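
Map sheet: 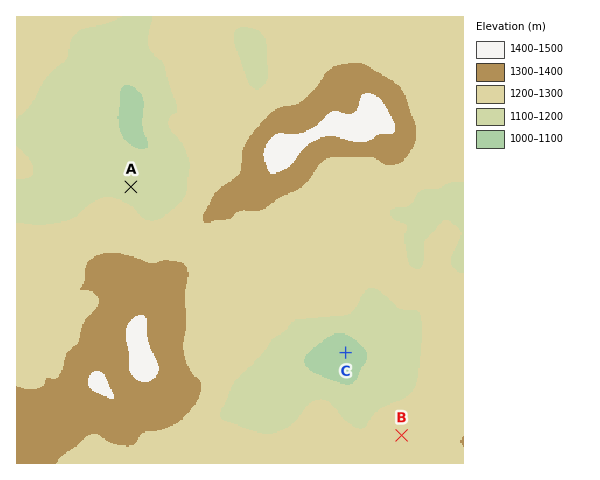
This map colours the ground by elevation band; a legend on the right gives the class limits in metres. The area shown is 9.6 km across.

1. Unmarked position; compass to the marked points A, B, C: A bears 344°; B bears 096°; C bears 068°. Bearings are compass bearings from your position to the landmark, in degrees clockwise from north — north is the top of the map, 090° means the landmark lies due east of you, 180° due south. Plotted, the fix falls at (196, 413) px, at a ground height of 1280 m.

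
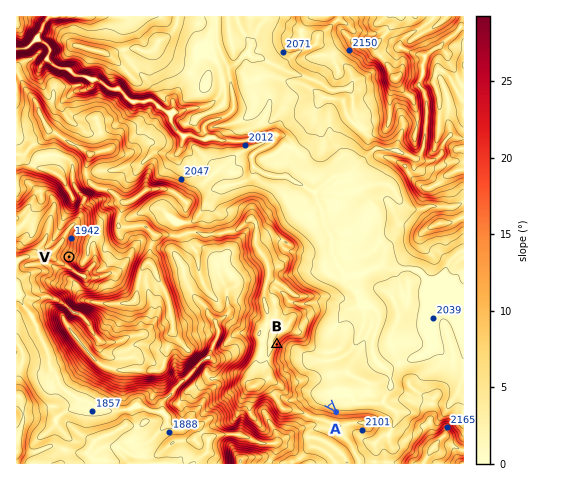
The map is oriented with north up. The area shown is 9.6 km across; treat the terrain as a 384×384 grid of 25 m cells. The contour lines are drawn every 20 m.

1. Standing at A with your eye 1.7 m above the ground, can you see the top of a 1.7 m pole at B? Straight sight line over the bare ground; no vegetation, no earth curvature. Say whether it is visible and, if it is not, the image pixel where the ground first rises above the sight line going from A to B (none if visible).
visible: true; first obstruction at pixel None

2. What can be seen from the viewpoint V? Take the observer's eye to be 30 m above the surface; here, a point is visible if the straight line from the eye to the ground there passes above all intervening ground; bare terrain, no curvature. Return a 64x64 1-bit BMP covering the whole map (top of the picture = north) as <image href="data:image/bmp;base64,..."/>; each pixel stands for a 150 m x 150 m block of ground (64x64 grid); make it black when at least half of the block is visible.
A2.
<image width="64" height="64" href="data:image/bmp;base64,Qk0+AgAAAAAAAD4AAAAoAAAAQAAAAEAAAAABAAEAAAAAAAACAAATCwAAEwsAAAIAAAAAAAAA////AAAAAAAAAAAAAAAAAAAAAAAAAAAAgAAAAAAAAACAAAAAAAAAAIAAAAAAAAAAgAAAAAAAAAAAAAAAAAAAAAAAAAAAAAAAQAAAAAAAAADAAAAAAAAAAIAAAAAAAAAAgAAAAAAAAACAAAAAAAAAAIAAAAAAAAAAgAAAAAAAAACAAAAAAAAAAIAAAAAAAAAAgAAAAAAAAACAAAAAAAAAAIAAAAAAAAAAgAAAAAAAAACCAAAAAAAAAIAAAAAAAAAAAH8AAAAAAACA+AAAAAAAAIBwAAAAAAAA/cAAAAAAAAB3gAAAAAAAAH+AAAAAAAAA/8AAAAAAAAD/wAAAAAAAAH/AAAAAAAAA98IAAAAAAAD7BgAAAAAAAHuUAAAAAAAAe/4AAAAAAAC//gAAAAAAAN/wAAAAAAAA73wAAAAAAAD+YAAAAAAAAP5AAAAAAAAA+AAAAAAAAADAAAAAAAAAAEAgAAAAAAAAAEAAAAAAAAAAAAAAAAAAAAAAAAAAAAAAAAAAAAAAAAAAAAAAAAAAAAAAAAAAAAAAAAAAAAAAAAAAAAAAAAAAAAAAAAAAAAAAAAAAAAAAAAAAAAAAAAAAAAAAAAAAAAAAAAAAAAAAAAAAAAAAAAAAAAAAAAAAAAAAAAAAAAAAAAAAAAAAAAAAAAAAAAAAAAAAAAAAAAAAAAAAAAAAAAAAAA=="/>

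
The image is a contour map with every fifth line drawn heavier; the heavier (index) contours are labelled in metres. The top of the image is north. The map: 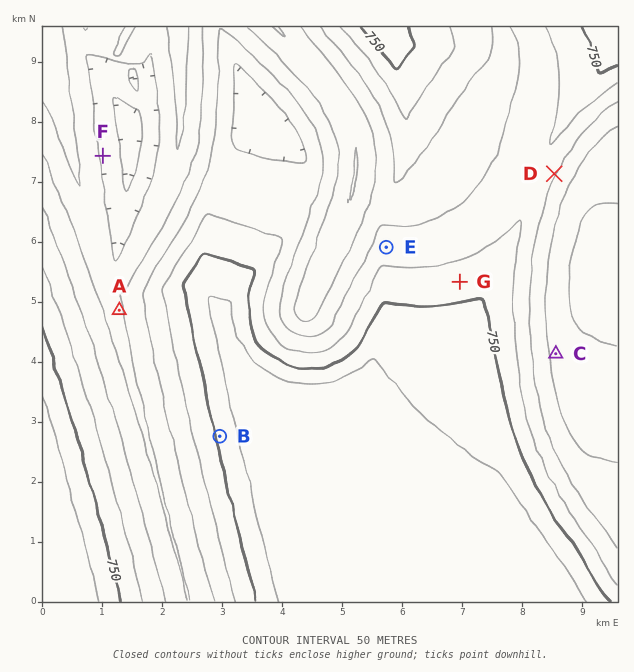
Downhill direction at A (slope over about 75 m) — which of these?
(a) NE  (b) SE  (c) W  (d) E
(d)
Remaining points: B E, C W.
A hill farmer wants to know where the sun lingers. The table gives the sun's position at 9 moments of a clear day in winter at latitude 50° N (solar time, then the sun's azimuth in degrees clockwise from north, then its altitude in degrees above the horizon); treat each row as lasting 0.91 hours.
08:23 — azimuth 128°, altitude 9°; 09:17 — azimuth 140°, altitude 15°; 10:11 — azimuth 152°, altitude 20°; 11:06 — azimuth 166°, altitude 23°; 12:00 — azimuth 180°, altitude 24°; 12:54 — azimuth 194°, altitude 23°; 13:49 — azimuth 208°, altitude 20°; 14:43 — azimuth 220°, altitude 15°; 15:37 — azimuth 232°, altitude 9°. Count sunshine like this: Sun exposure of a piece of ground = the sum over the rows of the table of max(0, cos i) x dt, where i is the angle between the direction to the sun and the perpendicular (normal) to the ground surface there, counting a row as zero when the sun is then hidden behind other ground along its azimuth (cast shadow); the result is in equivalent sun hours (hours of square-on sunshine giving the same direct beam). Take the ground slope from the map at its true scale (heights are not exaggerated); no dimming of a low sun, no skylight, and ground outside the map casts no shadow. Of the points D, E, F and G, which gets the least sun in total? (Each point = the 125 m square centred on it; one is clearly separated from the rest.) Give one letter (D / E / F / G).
D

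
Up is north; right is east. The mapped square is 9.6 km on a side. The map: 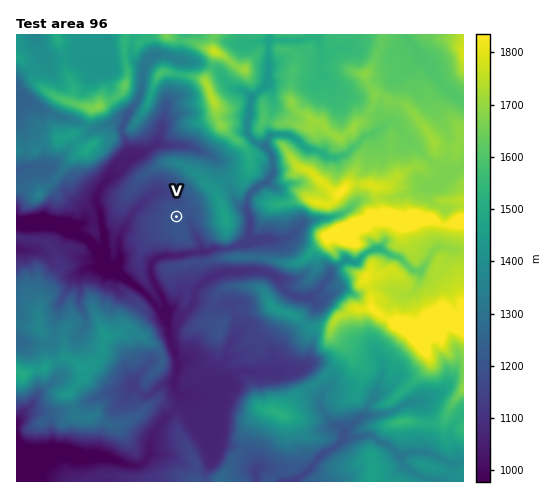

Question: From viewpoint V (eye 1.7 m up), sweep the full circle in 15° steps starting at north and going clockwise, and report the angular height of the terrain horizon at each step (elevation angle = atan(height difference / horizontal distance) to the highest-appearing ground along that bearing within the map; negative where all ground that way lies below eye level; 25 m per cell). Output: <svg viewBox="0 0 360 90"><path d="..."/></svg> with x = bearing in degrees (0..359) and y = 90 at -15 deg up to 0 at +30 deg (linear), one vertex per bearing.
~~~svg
<svg viewBox="0 0 360 90"><path d="M0 44l15-6 15-1 15-3 15-1 15-1 15-1 15 5 15 9 15 7 15 1 15 7 15 1 15-7 15-2 15 1 15 4 15 7 15 3 15-10 15-7 15-2 15-3 15 4"/></svg>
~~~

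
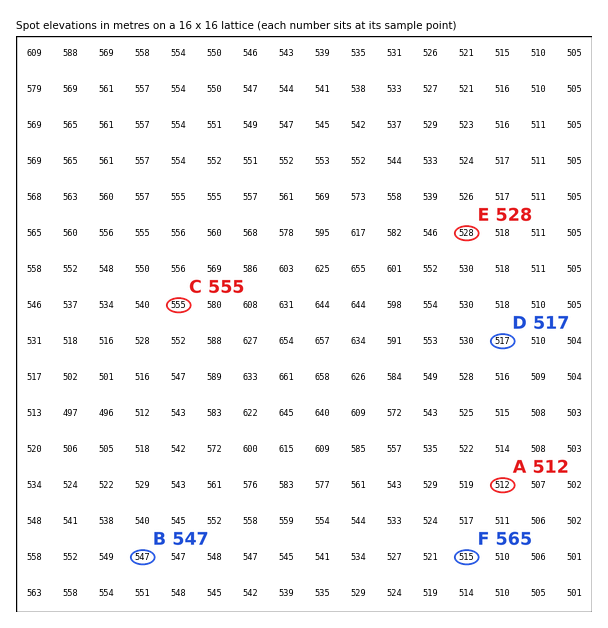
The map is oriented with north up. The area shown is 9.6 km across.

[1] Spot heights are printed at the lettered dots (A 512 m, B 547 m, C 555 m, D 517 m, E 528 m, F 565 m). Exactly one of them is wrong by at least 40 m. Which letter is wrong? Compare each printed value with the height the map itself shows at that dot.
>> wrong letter F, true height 515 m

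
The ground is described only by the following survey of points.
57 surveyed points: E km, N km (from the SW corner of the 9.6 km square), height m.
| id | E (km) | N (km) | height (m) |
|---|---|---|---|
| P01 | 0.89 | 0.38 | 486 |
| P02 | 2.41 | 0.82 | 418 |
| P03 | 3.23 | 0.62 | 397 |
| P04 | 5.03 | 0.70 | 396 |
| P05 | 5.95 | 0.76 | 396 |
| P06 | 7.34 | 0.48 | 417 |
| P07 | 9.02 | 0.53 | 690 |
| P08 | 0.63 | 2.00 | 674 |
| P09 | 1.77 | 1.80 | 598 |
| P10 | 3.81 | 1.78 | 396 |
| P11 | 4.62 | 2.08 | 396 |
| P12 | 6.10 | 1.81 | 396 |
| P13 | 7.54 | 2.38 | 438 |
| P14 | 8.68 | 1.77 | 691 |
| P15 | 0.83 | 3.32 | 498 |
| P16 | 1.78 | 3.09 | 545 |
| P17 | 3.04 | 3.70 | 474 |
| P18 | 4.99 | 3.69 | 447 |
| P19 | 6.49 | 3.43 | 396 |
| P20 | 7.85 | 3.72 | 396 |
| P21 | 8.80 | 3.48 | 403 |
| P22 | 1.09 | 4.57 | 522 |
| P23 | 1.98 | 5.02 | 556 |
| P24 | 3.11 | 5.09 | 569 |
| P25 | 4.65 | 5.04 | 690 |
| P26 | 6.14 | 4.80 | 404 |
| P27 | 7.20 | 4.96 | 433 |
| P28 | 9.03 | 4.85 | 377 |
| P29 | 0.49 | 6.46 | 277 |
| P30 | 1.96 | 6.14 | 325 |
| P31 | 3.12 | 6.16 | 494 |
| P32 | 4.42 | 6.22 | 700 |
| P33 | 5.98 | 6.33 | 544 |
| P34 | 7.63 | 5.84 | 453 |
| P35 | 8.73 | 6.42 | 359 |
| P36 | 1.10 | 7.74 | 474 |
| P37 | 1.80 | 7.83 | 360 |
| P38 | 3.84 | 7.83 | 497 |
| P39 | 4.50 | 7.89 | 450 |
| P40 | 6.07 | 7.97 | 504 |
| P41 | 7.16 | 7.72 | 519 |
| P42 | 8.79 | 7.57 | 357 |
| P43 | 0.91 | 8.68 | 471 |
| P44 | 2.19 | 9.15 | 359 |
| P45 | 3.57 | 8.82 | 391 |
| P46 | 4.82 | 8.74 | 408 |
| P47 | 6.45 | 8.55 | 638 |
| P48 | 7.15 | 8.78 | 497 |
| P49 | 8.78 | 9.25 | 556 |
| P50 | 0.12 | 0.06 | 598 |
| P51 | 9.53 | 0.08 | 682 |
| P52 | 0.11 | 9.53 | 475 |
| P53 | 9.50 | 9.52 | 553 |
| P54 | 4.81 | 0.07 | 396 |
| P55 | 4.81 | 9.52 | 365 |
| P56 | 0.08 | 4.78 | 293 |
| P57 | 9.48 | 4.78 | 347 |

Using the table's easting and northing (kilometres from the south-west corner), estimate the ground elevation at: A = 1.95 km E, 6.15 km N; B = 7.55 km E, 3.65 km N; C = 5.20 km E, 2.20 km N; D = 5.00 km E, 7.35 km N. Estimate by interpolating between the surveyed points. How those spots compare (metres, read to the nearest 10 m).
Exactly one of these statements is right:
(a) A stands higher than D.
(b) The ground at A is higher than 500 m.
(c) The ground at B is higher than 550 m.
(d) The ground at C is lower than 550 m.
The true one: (d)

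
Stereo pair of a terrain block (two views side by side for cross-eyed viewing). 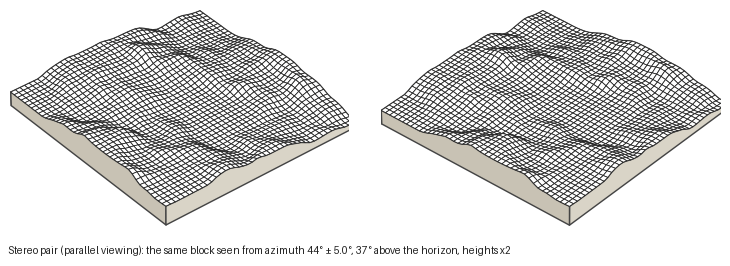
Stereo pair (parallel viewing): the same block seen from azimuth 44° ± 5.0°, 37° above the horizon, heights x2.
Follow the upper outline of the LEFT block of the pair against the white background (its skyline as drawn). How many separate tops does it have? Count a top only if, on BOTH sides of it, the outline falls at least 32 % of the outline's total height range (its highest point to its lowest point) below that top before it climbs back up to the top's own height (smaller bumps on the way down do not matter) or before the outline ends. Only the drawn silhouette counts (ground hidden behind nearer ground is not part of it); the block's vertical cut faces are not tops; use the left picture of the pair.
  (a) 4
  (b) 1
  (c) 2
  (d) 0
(b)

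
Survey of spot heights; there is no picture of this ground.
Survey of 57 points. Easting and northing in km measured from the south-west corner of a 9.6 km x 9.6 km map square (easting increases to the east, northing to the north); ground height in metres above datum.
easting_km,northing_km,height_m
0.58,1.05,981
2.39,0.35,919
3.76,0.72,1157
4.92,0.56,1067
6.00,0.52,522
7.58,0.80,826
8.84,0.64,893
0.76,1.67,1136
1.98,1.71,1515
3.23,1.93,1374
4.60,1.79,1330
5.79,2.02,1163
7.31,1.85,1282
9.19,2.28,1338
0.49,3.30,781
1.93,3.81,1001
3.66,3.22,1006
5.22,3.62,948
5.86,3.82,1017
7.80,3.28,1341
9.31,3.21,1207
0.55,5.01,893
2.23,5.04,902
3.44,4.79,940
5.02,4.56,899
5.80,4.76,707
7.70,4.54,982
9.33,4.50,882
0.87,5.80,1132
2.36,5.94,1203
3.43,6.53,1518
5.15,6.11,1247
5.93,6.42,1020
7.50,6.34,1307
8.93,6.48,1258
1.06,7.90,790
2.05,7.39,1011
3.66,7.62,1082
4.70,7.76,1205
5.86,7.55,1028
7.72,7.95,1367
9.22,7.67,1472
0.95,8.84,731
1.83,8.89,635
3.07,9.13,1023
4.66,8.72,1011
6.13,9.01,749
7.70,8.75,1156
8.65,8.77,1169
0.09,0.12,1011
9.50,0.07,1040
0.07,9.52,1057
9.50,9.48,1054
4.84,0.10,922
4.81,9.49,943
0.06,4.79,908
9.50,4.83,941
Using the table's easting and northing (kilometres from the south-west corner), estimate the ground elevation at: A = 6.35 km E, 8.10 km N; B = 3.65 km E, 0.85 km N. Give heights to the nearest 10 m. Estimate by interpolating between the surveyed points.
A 900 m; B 1160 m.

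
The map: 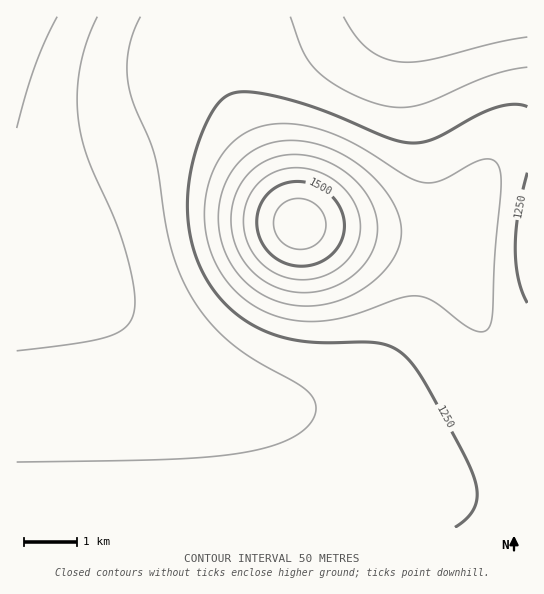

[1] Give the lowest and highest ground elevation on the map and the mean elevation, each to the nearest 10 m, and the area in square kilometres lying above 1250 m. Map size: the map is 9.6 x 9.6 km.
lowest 1060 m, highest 1580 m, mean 1240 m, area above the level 30.5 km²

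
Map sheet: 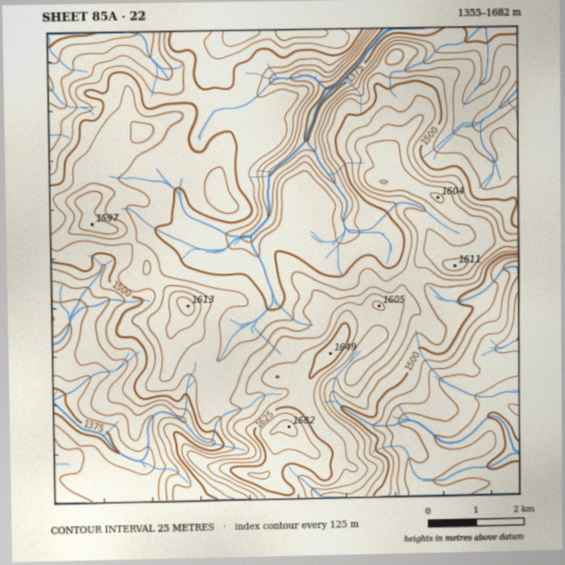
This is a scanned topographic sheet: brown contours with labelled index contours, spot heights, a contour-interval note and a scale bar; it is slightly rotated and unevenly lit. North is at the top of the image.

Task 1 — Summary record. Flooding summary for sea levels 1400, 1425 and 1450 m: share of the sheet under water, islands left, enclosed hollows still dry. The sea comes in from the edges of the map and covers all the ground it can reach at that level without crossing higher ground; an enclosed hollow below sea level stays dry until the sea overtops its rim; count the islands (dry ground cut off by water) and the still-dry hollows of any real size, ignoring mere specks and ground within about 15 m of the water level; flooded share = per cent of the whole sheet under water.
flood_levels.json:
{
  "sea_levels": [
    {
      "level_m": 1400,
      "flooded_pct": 8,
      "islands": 0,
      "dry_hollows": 0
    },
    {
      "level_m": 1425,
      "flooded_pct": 19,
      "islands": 0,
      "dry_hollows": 0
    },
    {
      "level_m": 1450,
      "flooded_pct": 27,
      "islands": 0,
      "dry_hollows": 0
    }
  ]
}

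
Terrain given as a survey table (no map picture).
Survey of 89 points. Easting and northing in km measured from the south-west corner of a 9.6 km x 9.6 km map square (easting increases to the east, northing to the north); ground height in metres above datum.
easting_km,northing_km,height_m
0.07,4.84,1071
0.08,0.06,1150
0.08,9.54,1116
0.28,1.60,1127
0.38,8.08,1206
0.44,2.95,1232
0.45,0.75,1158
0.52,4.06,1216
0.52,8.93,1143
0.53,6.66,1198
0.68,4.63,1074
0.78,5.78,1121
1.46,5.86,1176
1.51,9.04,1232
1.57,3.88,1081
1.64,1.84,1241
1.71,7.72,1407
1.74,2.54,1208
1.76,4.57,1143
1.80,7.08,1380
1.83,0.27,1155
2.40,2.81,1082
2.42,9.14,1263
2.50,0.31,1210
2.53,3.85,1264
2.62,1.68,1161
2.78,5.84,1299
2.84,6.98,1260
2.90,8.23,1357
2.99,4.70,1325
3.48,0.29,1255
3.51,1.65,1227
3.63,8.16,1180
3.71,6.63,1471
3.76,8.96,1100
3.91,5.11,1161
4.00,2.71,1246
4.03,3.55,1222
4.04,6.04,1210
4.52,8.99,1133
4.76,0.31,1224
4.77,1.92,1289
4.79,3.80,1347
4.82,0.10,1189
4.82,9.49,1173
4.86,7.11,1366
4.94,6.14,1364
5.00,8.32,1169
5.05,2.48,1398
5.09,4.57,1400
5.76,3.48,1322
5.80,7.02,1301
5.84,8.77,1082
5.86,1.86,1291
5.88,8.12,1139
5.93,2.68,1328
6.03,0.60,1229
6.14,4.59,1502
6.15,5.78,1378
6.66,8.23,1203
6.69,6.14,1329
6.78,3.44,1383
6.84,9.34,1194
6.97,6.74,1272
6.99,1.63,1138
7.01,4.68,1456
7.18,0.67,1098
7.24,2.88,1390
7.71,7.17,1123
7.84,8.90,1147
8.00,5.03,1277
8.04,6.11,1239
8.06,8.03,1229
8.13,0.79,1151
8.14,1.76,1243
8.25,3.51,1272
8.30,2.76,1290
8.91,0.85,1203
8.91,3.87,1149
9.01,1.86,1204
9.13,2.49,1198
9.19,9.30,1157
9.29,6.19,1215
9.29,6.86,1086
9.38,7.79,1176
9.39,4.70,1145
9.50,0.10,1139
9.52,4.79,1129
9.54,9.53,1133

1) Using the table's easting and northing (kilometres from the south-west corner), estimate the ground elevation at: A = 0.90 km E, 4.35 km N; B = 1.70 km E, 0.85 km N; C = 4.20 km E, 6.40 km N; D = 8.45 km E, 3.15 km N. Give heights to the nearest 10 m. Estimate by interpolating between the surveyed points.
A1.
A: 1070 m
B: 1200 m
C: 1330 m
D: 1250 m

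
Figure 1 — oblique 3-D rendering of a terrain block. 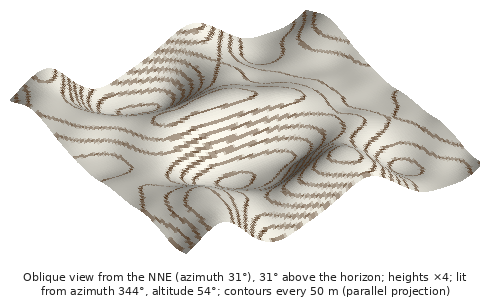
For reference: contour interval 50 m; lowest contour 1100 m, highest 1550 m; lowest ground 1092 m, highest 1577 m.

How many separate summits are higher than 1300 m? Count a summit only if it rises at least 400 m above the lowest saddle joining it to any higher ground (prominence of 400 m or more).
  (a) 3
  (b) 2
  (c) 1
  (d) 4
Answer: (c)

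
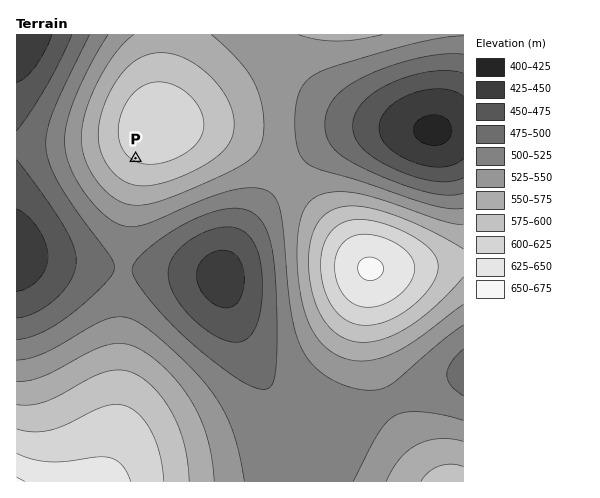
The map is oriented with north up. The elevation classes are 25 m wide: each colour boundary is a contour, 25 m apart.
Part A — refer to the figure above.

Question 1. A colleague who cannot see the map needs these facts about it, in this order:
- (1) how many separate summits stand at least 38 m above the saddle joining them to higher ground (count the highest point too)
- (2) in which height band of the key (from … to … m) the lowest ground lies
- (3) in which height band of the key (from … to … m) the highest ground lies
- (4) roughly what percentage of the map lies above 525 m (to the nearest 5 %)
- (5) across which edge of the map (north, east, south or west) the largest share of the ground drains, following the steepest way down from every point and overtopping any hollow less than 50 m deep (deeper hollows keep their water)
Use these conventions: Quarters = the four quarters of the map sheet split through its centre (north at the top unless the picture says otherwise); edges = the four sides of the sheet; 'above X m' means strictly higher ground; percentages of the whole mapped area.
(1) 4 summits rise at least 38 m above their surroundings.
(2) The lowest ground lies in the 400–425 m band.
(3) Between 650 and 675 m: that is the band holding the highest ground.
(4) About 55 % of the map lies above 525 m.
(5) Most of the ground drains across the western edge.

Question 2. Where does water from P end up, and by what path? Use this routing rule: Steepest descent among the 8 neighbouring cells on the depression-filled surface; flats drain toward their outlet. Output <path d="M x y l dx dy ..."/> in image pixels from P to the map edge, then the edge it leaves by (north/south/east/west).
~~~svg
<path d="M136 158l-81 81-6 0-1 1-10 1-21 9"/>
exit: west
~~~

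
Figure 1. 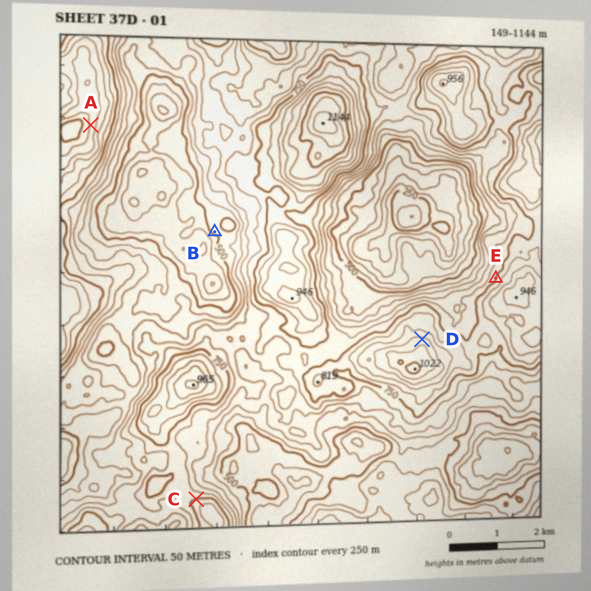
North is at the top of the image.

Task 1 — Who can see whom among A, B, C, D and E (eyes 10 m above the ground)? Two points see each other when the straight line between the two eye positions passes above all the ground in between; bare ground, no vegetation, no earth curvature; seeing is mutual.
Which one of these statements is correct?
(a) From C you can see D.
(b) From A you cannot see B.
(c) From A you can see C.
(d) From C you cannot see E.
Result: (d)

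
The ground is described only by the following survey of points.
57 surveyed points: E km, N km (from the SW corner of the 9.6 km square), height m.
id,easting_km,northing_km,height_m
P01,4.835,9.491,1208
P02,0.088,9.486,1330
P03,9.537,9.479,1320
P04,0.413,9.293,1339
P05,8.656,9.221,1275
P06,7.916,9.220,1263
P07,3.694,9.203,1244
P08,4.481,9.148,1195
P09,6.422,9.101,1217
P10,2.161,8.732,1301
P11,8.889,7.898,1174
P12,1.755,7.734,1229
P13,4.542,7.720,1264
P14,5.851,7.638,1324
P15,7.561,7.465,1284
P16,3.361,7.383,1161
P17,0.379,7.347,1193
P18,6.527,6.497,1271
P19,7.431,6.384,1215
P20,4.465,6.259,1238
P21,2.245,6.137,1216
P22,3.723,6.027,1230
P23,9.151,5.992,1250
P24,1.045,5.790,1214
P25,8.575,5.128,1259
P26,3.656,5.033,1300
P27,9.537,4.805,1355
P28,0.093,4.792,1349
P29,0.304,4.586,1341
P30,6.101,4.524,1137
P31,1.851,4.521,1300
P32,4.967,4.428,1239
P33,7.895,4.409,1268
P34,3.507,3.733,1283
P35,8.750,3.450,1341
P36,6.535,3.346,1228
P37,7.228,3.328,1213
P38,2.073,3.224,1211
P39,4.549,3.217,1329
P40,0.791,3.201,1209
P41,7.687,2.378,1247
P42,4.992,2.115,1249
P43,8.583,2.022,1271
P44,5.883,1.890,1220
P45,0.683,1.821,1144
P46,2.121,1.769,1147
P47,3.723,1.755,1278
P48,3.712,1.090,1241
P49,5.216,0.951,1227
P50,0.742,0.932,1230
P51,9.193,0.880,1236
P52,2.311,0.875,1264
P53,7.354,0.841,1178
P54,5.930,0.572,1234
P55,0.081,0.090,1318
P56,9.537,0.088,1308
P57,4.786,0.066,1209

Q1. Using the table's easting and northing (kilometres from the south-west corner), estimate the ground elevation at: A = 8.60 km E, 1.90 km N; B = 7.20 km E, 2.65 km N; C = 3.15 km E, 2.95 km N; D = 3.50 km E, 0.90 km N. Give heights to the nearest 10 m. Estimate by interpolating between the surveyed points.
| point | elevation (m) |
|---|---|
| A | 1260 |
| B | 1240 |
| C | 1230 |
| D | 1230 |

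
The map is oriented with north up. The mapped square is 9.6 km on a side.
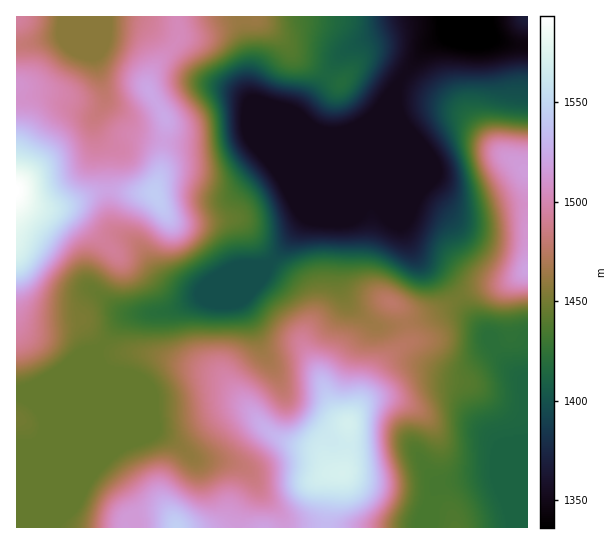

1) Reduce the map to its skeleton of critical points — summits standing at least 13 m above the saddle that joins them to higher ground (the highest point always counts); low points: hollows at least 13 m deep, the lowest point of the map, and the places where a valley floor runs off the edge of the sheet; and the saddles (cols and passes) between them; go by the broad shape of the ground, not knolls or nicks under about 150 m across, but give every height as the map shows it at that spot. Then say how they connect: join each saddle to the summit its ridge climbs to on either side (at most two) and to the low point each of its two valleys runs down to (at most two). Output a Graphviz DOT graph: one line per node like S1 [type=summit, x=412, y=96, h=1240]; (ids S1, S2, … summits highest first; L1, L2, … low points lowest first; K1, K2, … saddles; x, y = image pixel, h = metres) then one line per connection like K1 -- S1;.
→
graph terrain {
  S1 [type=summit, x=17, y=190, h=1593];
  S2 [type=summit, x=342, y=473, h=1570];
  S3 [type=summit, x=177, y=527, h=1546];
  S4 [type=summit, x=155, y=194, h=1544];
  S5 [type=summit, x=526, y=270, h=1520];
  S6 [type=summit, x=526, y=18, h=1367];
  L1 [type=low, x=467, y=31, h=1336];
  L2 [type=low, x=513, y=481, h=1411];
  L3 [type=low, x=85, y=35, h=1457];
  K1 [type=saddle, x=107, y=190, h=1520];
  K2 [type=saddle, x=165, y=141, h=1518];
  K3 [type=saddle, x=285, y=527, h=1515];
  K4 [type=saddle, x=458, y=298, h=1450];
  K5 [type=saddle, x=102, y=350, h=1445];
  K6 [type=saddle, x=273, y=261, h=1398];
  K7 [type=saddle, x=403, y=77, h=1352];
  K8 [type=saddle, x=523, y=46, h=1345];
  K1 -- S1;
  K1 -- S4;
  K1 -- L1;
  K1 -- L3;
  K2 -- S1;
  K2 -- S4;
  K2 -- L1;
  K2 -- L3;
  K3 -- S2;
  K3 -- S3;
  K3 -- L1;
  K4 -- S2;
  K4 -- S5;
  K4 -- L1;
  K4 -- L2;
  K5 -- S1;
  K5 -- S2;
  K5 -- L1;
  K6 -- S2;
  K6 -- S4;
  K6 -- L1;
  K7 -- S1;
  K7 -- S5;
  K7 -- L1;
  K8 -- S5;
  K8 -- S6;
  K8 -- L1;
}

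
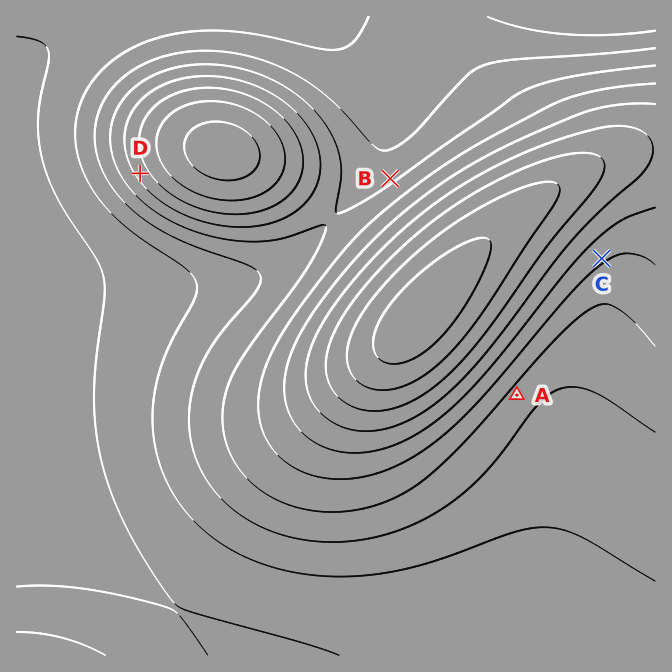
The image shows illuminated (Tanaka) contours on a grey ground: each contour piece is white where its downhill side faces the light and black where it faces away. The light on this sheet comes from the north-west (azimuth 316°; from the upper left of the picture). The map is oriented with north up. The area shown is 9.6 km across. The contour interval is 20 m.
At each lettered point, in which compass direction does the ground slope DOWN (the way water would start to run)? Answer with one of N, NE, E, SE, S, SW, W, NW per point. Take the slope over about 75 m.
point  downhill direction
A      SE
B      NW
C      SE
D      SW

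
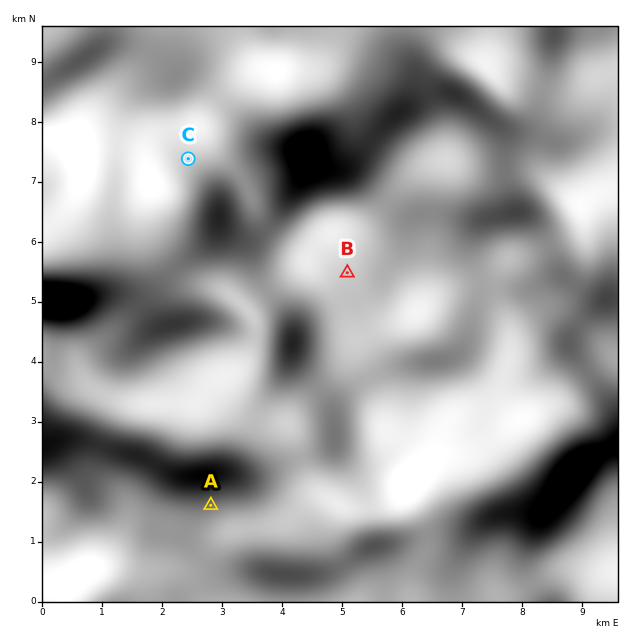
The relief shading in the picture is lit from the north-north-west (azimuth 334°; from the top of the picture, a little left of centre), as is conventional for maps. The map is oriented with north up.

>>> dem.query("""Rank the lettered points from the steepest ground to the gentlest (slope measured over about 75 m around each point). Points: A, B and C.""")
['C', 'A', 'B']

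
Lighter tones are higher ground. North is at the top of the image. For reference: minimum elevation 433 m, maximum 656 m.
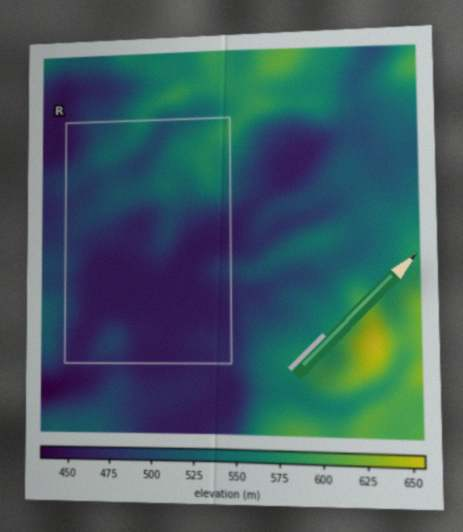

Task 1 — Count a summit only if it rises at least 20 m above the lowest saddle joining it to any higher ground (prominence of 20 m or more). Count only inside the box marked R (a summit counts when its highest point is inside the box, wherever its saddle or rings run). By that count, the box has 1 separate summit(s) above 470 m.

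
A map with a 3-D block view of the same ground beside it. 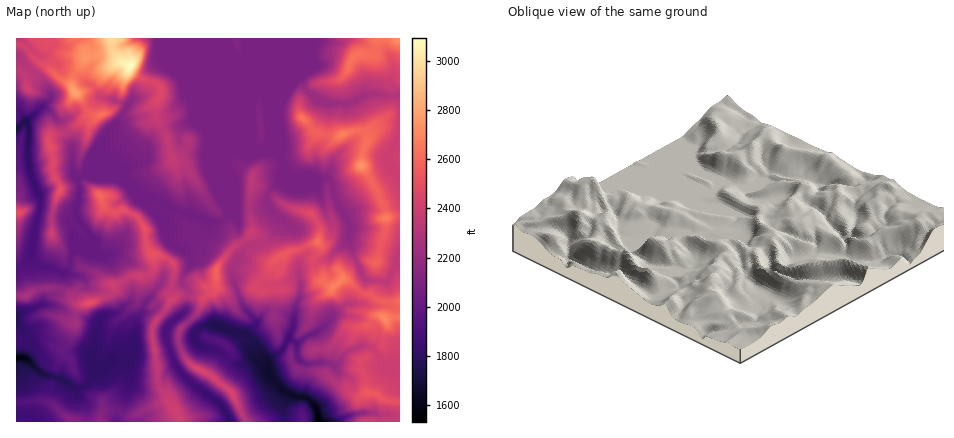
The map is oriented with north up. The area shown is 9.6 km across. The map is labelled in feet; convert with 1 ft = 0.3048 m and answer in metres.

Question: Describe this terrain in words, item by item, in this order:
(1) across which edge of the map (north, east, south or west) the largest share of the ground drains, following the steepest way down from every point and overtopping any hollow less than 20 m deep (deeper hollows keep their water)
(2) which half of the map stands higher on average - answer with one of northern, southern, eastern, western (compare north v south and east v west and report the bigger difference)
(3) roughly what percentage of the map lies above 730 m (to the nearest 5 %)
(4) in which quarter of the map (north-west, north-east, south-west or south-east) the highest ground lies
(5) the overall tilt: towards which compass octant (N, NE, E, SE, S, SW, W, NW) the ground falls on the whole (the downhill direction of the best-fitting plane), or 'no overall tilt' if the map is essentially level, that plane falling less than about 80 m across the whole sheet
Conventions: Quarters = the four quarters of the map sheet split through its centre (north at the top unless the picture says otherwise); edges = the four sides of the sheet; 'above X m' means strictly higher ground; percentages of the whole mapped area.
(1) Drainage is mainly to the west: more ground falls towards that edge than towards any other.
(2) Taken as a whole, the northern half is higher than the southern.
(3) Ground above 730 m makes up about 20 % of the sheet.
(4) The highest point lies in the north-west quarter of the map.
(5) The general tilt is down to the south-west (the land rises towards the north-east).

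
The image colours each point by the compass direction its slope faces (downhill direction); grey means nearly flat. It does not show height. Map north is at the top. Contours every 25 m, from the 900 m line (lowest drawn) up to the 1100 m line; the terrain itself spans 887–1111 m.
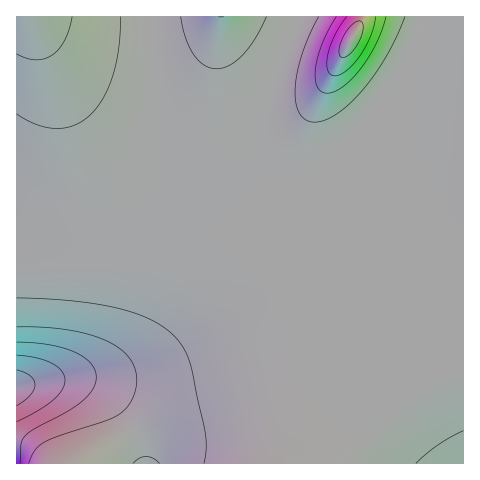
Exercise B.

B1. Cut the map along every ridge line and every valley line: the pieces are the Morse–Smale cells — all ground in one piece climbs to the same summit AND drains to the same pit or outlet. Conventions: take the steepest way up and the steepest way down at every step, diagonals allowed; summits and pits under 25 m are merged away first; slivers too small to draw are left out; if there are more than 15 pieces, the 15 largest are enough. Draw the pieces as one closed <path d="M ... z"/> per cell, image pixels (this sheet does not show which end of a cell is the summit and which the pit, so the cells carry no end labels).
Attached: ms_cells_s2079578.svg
<path d="M463 16l-163 1-16 35-14 40-18 87-17 34-50 54-32 62-13 18-14 12-16 9-14 5-67 11-13 4 1 76 311 0 50-50 19-15 67-41z"/><path d="M151 16l-135 1 1 370 51-13 15-9 9-10 13-29 13-59 24-43 9-21 9-38 0-50z"/><path d="M299 16l-148 1 9 98 0 50-6 31-12 28-24 43-13 59-11 25-6 9-13 11-25 9 54-9 15-7 13-10 21-25 32-62 50-54 17-34 18-87 14-40 16-33z"/><path d="M463 359l-30 16-36 24-19 15-49 49 134 1z"/>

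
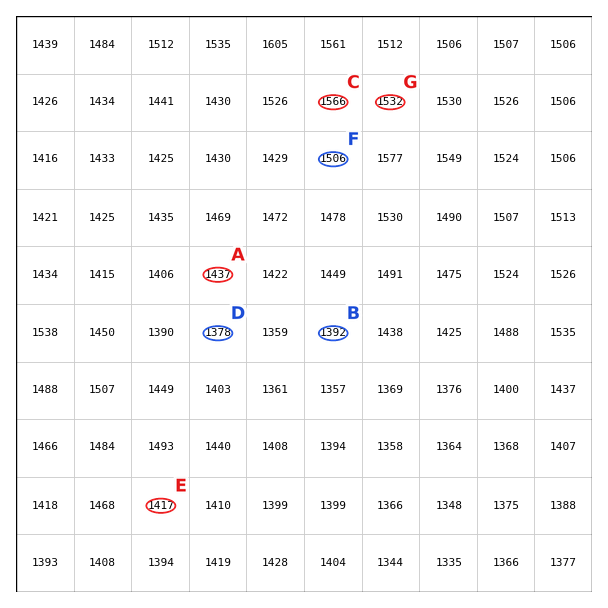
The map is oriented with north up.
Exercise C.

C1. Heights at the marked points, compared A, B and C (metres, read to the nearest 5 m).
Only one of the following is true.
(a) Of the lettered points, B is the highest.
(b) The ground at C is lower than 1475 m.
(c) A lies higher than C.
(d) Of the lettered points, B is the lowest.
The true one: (d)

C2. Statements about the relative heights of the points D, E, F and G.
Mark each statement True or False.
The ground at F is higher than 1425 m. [True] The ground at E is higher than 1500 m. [False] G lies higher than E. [True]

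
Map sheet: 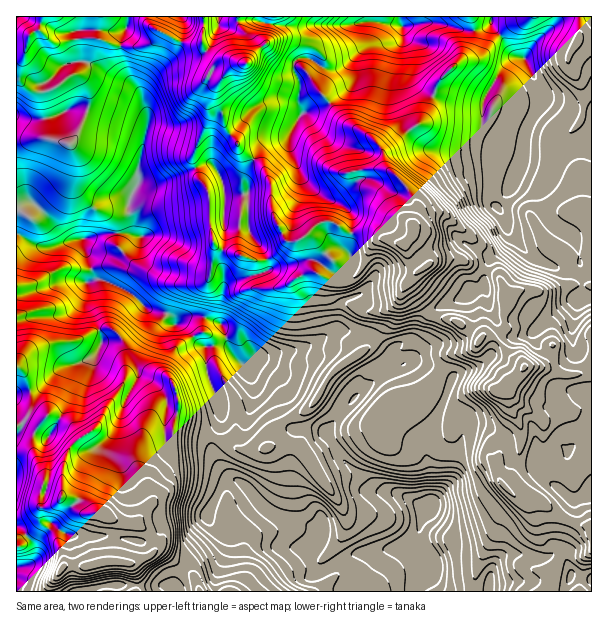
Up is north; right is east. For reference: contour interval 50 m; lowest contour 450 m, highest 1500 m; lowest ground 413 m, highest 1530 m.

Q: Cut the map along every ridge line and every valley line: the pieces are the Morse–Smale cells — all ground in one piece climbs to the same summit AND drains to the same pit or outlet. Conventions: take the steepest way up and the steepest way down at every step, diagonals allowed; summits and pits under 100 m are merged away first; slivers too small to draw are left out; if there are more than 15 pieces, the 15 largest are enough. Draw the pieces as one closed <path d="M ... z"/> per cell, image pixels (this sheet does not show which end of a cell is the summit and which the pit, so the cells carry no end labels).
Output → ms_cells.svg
<path d="M255 160l-3 1-8 13 0 8 4 7-2 5-19 2-3-2-1-12-6-12-5-6-5-1-11 5 2 8 8 12 4 9 0 28 4 20 8 5 38 12 6 19 6 7 13-2 12-9 17-6 16 9 17 0-1 4 6 18 7 6 6 4 20-1-3 4-3 15-11 17-26 17-14 14-12 23-10 9-22 11-10 11-2 9-5 7-27 2-25-12-3 2 0 12 8 15 11 11 12 6 15 17 17 15 12 4 13 2 12 6 8-1 0 13-10 15 0 8 5 11 9-3 24-15 9-3 21 1 8-4-23 22-15 12-1 8 244 0 1-64-32-11-24-19-6-2-12 3-13-13 11-21 0-3-6-4 0-14-15-8-7-8-15-2-6 1-4 4-9 45-22 28-2-6 0-27-4-22 4-17 22-52-11-8-25-11-6 0-9 5-10-16 4-4 15-3 8-8 3-12 8-11 53-23 4-4 0-15-25-11-24 0-8 5-2-7-16-21-6 8-4 0-33-12-17 2-21-12-7 0-6 2-14 14-6 3-10 0-13-23-3-12-1-26-8-15z"/><path d="M89 62l-3 0-4 7-6 5 12 15 2 16-16 35-3 4-20-5-35 2 0 153 11 0 42-14 35 0 25 12 18 16 21 6 8 11 9 0 11 16 10 6 0 24 16 42 0 9-8 15 26 13 27-2 5-7 5-13 7-7 22-11 10-9 12-23 14-14 26-17 11-17 3-15 3-4-20 1-6-4-7-6-7-20-15-2-16-9-17 6-12 9-13 2-6-7-6-19-44-15-4-5-2-17-2-34-9-12-4-11-37 16-20 0 0-14 10-44 0-12-6-18-10-11-18-7-12-10z"/><path d="M110 328l-18 4-18 10-15 0-21 6-9 4-13 14 0 179 4 1 4-9 12-9 2-4 1-10 3 10 13 10 9 23 0 9-14 18 0 8 295 0 3-8 15-12 12-13 10-7-4 0-3 2-21-1-42 21-5-11 0-8 10-15 0-13-8 1-12-6-19-4-15-8-23-26-12-6-11-11-8-15 2-14-2-2-29-8-9 1 0 26-4 6-18 16 0 24-17 22-12 0-22-11-12 2-15-15-12-1 0-30 8-21 28-22 8-17 12-15 8-15 0-31-5-9z"/><path d="M491 16l-21 1 4 7 0 20-4 6-32 33-10 28-4 8-40 33 0 10 1 5 23 21 10 18-4 15-2 18 12 13 5 12 8-5 24 0 21 11 4 0 4-10 16-15 4-6-1-7 25 27 21 9 14 0-3-10-19-15-7-10-4-9 19-12 27 0 0-30-4-6-16-14-2-5-37-2 3-24 15-27 1-9-16-35-10-4-8-8-3-7-13-15z"/><path d="M470 16l-69 0 0 9-21-1-7 17-32 27-17 0-16-10-8 0-5 4-1 7 6 12-2 21 4 11-15 25-23 6-11 15 9 6 8 15 1 26 3 12 13 23 10 0 6-3 14-14 6-2 12 1 16 11 17-2 33 12 4 0 4-4 5-7 0-12 4-15-10-18-23-21-1-15 40-33 4-8 10-28 32-33 4-6 0-20z"/><path d="M104 280l-35 0-52 15-1 70 13-13 9-4 12-5 24-1 31-14 8 2 8 8 5 9-2 36-18 25-8 17-28 22-8 21-1 29 13 2 15 15 12-2 13 8 18 4 10-8 10-15 0-24 18-16 4-6 0-26 9-1 30 10 7-12 2-13-16-42 0-24-6-3-15-19-9 0-8-11-21-6-18-16z"/><path d="M489 271l-3 0-2 4 2 10-4 4-53 23-8 11-3 12-8 8-15 3-4 4 10 16 9-5 6 0 25 11 11 8-22 52-4 17 4 22 0 27 2 6 22-28 9-45 4-4 9-1 12 2 7 8 11 4 4 4 0 14 6 5 4-11 2-23-12-22-2-18 16-23-12-8-10-13-9-7 12-9-1-14 7-15-6-4-5-17z"/><path d="M399 16l-129 0-4 11 0 15-14 14-6 8-12 2-12 12-6 11 0 10 7 15 1 12 12 15 2 6 8 9 8 2 10-14 20-5 6-5 12-21-4-11 2-21-6-12 0-4 3-5 11-2 16 10 17 0 32-27 7-17 21 1z"/><path d="M159 31l-5 10-5 3-28 3 1 18 8 15 10 12 8 22 0 12-10 44 1 12 5 2 14 0 36-16-1-13 17-38-2-13 3-11 11-15 12-12 10-3-16-5-13 0-11-10-3-5-13 1z"/><path d="M579 16l-87 1 0 9 13 15 3 7 8 8 10 4 16 35-1 9-15 27-2 25 36 1 4-17 14-15 5-9 0-26-15-27 0-6 12-22z"/><path d="M542 367l-17 0-17 22 2 18 12 22 0 15-5 15 2 5 17 2 3-6 21-12 9 3 9-9 7-2 7 3 0-71-29 2z"/><path d="M128 16l-111 0-1 100 13 4 27-4-7-8-5-16 0-9 7-4 12-13 14-5 7 1 6-24 9 0 12 6 9 2 2-13 5-6z"/><path d="M579 264l-9 3 1 12-5 7-20 6-27-2-8 9-7 16 1 14-12 9 9 7 10 13 13 9 17 0 21 7 15 0 14-3 0-23-16 0-4-6 0-16 4-15 6-12 1-24z"/><path d="M585 440l-7 2-9 9-9-3-9 4-12 8-3 6-20-3-4 11-7 12 13 13 12-3 6 2 24 19 31 11 1-84z"/><path d="M591 144l-10 1-21 13 2 4 8 6 12 14 1 30-28 0-19 12 4 9 7 10 13 9 6 6 4 8 9-2 3 3 0 32-5 6-5 21 0 16 4 6 16-1z"/>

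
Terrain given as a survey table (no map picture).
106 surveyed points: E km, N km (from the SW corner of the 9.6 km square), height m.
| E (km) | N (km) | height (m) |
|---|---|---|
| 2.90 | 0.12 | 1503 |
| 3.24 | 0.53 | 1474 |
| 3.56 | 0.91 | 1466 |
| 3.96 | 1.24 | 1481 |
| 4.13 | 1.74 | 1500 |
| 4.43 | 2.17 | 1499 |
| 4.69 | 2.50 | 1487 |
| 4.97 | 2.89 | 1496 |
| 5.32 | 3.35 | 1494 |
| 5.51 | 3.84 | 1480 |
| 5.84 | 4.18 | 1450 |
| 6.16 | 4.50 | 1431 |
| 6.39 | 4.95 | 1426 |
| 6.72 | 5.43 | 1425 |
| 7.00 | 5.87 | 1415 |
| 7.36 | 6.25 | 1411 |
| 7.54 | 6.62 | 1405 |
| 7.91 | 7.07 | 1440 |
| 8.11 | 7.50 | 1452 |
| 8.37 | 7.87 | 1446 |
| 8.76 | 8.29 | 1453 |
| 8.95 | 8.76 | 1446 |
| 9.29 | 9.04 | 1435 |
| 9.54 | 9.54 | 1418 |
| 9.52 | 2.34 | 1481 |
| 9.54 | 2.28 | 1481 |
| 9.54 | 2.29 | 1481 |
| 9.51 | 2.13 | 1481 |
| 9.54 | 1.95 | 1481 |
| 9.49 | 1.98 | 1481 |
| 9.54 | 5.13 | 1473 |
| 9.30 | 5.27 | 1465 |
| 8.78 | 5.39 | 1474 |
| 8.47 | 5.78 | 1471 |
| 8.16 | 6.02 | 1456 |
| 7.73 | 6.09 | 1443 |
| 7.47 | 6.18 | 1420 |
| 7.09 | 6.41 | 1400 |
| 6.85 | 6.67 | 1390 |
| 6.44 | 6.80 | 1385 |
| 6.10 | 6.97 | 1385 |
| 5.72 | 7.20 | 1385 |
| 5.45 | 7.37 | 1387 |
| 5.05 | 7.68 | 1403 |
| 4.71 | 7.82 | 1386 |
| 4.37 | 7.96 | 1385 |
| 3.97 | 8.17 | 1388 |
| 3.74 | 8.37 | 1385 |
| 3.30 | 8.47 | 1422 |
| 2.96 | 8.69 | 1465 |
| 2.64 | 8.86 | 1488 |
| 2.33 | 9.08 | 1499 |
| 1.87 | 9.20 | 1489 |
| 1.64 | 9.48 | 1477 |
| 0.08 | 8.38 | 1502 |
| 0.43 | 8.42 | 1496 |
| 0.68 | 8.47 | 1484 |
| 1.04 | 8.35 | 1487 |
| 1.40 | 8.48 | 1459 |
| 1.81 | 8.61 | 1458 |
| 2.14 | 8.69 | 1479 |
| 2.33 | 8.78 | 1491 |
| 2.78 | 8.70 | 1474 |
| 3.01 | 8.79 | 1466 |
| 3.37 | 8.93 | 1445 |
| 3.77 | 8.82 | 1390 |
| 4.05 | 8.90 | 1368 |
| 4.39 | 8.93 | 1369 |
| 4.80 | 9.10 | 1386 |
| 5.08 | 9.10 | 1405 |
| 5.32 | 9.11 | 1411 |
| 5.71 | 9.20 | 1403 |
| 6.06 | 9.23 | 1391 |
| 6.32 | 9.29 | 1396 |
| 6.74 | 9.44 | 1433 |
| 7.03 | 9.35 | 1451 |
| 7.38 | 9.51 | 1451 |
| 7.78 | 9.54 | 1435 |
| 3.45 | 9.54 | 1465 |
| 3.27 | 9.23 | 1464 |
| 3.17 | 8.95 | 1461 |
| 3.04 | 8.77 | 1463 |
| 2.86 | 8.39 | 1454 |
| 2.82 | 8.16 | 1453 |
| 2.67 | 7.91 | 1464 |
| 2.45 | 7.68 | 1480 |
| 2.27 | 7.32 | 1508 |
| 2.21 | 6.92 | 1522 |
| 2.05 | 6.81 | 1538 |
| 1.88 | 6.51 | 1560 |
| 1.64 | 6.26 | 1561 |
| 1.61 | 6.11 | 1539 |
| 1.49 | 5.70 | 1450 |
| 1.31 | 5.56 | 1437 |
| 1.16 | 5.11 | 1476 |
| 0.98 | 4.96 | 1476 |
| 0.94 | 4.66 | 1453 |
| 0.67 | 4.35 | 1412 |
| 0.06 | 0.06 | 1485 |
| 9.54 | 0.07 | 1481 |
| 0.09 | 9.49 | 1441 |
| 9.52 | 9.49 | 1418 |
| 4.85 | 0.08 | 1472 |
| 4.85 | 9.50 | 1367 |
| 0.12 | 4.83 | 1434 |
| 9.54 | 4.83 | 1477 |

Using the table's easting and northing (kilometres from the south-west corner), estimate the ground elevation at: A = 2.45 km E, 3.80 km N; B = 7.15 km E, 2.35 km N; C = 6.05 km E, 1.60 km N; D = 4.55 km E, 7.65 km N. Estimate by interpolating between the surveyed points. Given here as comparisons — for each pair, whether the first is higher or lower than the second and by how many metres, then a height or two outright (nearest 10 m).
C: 110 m higher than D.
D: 90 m lower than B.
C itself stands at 1500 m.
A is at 1470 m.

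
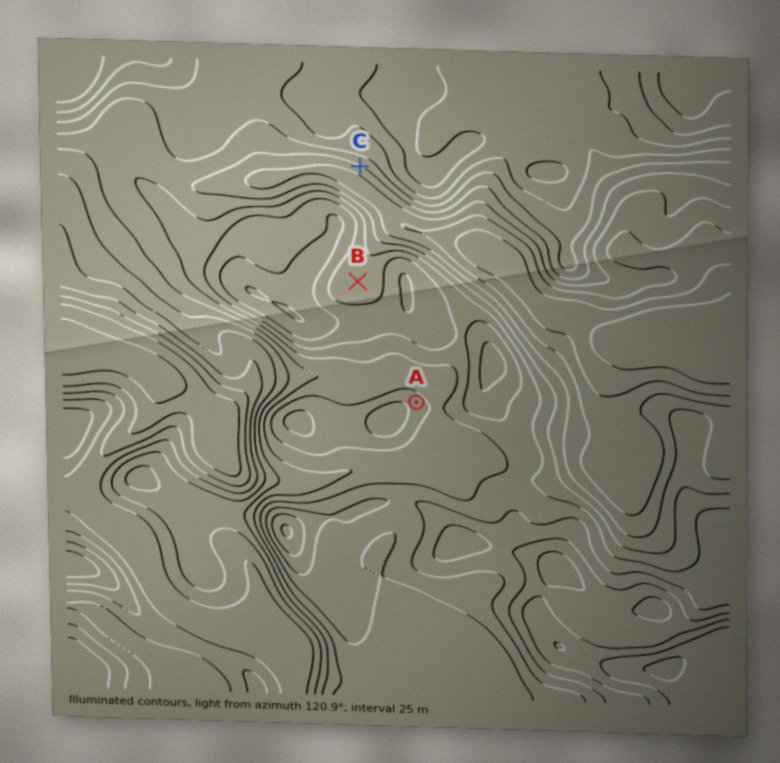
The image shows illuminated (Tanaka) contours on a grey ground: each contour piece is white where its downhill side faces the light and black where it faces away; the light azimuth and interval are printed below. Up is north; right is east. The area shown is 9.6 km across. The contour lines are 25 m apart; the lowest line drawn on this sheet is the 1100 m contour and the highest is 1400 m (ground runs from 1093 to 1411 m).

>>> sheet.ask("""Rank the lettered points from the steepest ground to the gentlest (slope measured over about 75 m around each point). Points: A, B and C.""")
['C', 'A', 'B']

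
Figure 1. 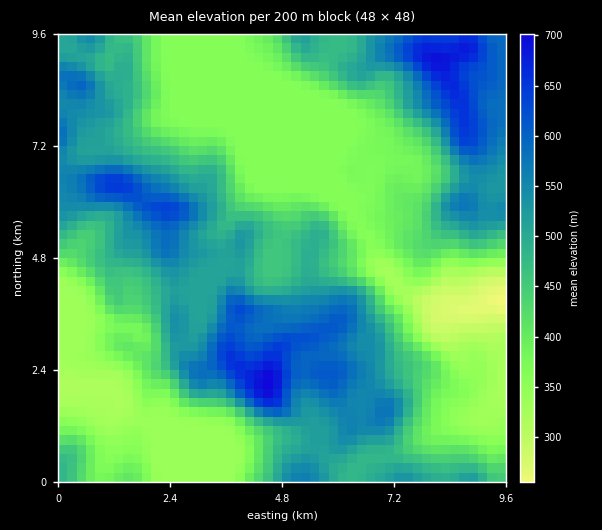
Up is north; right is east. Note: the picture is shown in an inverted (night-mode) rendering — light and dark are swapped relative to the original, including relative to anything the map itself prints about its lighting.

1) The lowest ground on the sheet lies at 250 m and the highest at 700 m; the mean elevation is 460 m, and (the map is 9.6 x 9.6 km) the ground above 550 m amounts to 18.9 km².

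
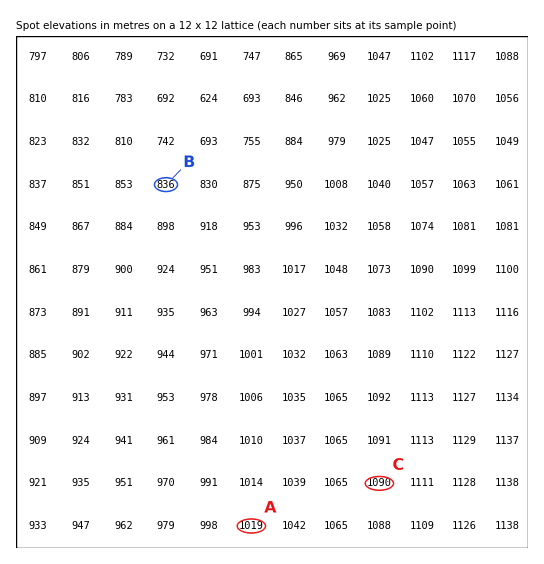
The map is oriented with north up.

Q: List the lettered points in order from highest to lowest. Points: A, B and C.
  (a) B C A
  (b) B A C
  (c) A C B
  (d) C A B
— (d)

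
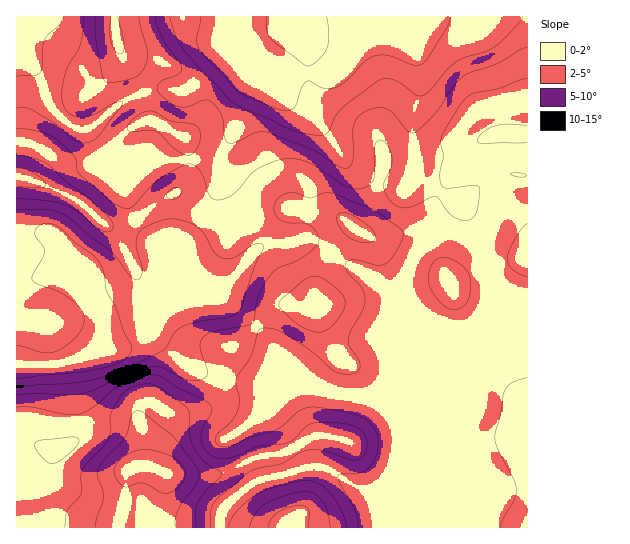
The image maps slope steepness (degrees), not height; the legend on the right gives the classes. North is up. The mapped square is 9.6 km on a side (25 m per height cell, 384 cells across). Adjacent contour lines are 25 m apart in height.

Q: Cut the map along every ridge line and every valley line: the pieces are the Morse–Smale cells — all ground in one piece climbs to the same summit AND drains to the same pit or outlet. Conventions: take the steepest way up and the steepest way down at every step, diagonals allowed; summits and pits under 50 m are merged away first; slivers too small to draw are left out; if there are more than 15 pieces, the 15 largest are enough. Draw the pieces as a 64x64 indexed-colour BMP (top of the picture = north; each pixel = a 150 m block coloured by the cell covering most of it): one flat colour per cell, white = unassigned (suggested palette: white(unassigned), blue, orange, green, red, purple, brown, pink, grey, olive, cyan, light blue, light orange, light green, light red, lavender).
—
<image width="64" height="64" href="data:image/bmp;base64,Qk12CAAAAAAAAHYAAAAoAAAAQAAAAEAAAAABAAQAAAAAAAAIAAATCwAAEwsAABAAAAAAAAAA////ALR3HwAOf/8ALKAsACgn1gC9Z5QAS1aMAMJ34wB/f38AIr28AM++FwDox64AeLv/AIrfmACWmP8A1bDFABERERERERERERERERMzMzMzMzMzMzMzMxERERERERERERERERERERERERERETMzMzMzMzMzMzMzERERERERERERERERERERERERERERMzMzMzMzMzMzMzMRERERERERERERERERERERERERERETMzMzMzMzMzMzMREREREREREREREREREREREREREREREzMzMzMzMzMxEREREREREREREREREREREREREREREREREzMzMzMzMRERERERERERERERERERERERERERERERERERETMzMzERERERERERERERERERERERERERERERERERERERERMxERERERERERERERERERERERERERERERERERERERERERERERERERERERERERERERERERERERERERERERERERERERERERERERERERERERERERERERERERERERERERERERERERERERERERERERERERERERERERERERERERERERERERERERERERERERERERERERERERERERERERERERERERERERERERERERERERERERERERERERERERERERERERERERERERERERERERERERERERERERERERERERERERERERERERERERERERERERERERERERERERERERERERERERERERERERERERERERERERERERERERERERERERERERERERERERERERERERERERERERERERERERERERERERERERERERERERERERERERERERERERERERERERERERERERERERERERERERERERERERERERERERERERERERERERERERERERERERERERERERERERERERERERERERERERERERERERERERERERERERERERERERERERERERERERERERERERERERERERERERERERERERERERERERERERERESIRERERERERERERERERERERERERERERERERERERERERIiIREREREREREREREREREREREREREREREREREREREREiIiIRERERERERERERERERERERERERERERERERERERESIiIhERERERERERERERERERERERERERERERERERERERIiIiIRERERERERERERERERERERERERERERERERERERIiIiIiERERERERERERERERERERERERERERERERERERIiIiIiIiEREREREREREREREREREREREREREREREREREiIiIiIiIiEREREREREREREREREREREREREREREREREiIiIiIiIiIRERERERERERERERERERERERERERERERESIiIiIiIiIRERERERERERERERERERERERERERERERESIiIiIiIiIhERERERERERERERERERERERERERERERERIiIiIiIiIhERERERERERERERERERERERERERERERERIiIiIiIiIiEREREREREREREREREREREREREREREREREiIiIiIiIiIREREREREREREREREREREREREREREREREiIiIiIiIiIiERERERERERERERERERERERERERERIiIiIiIiIiIiIiIREREREREREREREREREREREREREREiIiIiIiIiIiIiIiERERERERERERERERERERERERERESIiIiIiIiIiIiIiIhERERERERERERERERERERERERERIiIiIiIiIiIiIiIiEREREREREREREREREREREREREREiIiIiIiIiIiIiIiIhERERERERERERERERERERERERESIiIiIiIiIiIiIiIiERERERERERERERERERERERERERIiIiIiIiIiIiIiIiIREREREREREREREREREREREREREiIiIiIiIiIiIiIiIiERERERERERERERERERERERERESIiIiIiIhESIiIiIiIRERERERERERERERERERERERERIiIiIiIhERERERERIhEREREREREREREREREREREREREiIiIiIhERERERERERERERERERERERERERERERERERESIiIiIiERERERERERERERERERERERERERERERERERERIiIiIiEREREREREREREREREREREREREREREREREREREiIiIhERERERERERERERERERERERERERERERERERERESIiIRERERERERERERERERERERERERERERERERERERERIiIhEREREREREREREREREREREREREREREREREREREREiIhERERERERERERERERERERERERERERERERERERERESIiERERERERERERERERERERERERERERERERERERERERIiEREREREREREREREREREREREREREREREREREREREREiIRERERERERERERERERERERERERERERERERERERERESIRERERERERERERERERERERERERERERERERERERERERIRERERERERERERERERERERERERERERERERERERERERERERERERERERERERERERERERERERERERERERERERERERERERERERERERERERERERERERERERERERERERERERERERERERERERERERERERERERERERERERERERERERERERERERERERERERERERERERERERERERERERERERERERERERERERERERERERERERERERERERERERERERERERERERER"/>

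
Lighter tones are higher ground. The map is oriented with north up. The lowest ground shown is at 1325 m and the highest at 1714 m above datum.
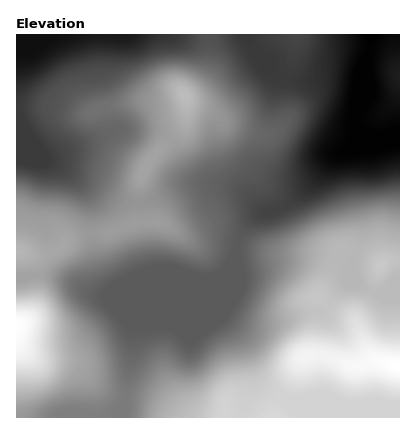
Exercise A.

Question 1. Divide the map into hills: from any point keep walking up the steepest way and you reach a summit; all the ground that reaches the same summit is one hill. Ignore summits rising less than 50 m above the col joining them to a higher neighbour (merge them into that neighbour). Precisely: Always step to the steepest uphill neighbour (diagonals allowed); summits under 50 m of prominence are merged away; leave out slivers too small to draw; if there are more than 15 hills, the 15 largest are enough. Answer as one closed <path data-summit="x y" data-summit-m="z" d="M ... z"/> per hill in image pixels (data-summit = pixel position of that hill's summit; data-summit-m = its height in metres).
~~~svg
<path data-summit="400 366" data-summit-m="1714" d="M400 34l-153 0 4 12 16 18 3 6 6 5 14 5 22 1 10-3 18 0 16 3 10-23 2 28-12 28 2 14-8 16-8 8-12 6-22 29-28 21-24 8-10 10-7 12-5 22-12 13-12 7-28 28-48 20-2 28-10 62 278 0z"/><path data-summit="16 326" data-summit-m="1713" d="M16 116l0 302 104 0 6-22 8-68 48-20 28-28 12-7 12-13 5-22 7-12 10-10 10-4-26-22-30-6-28 1-36 17-12 1-12-3-18-12-26-9-18-12-16-6z"/><path data-summit="186 96" data-summit-m="1612" d="M246 34l-156 0 3 10 5 40 10 36 0 10-16 11-36 14-10 3-4-2 1 4 17 7 18 12 18 5 32 18 18 0 36-17 28-1 30 6 26 22 8-1 12-6 27-23 19-25 10-5 10-10 6-14-2-14 12-28-1-28-11 23-16-3-18 0-10 3-28-2-8-4-21-23z"/>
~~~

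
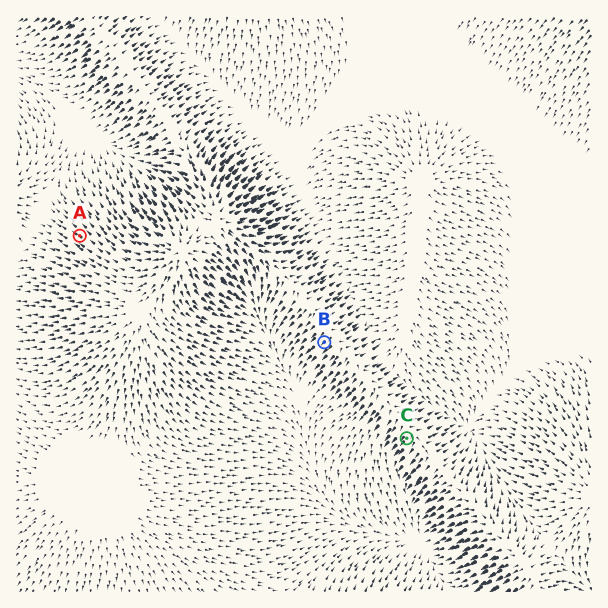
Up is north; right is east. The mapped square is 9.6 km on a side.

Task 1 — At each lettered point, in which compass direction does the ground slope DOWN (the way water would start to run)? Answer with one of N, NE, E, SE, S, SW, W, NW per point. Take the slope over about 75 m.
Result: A NW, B SW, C SW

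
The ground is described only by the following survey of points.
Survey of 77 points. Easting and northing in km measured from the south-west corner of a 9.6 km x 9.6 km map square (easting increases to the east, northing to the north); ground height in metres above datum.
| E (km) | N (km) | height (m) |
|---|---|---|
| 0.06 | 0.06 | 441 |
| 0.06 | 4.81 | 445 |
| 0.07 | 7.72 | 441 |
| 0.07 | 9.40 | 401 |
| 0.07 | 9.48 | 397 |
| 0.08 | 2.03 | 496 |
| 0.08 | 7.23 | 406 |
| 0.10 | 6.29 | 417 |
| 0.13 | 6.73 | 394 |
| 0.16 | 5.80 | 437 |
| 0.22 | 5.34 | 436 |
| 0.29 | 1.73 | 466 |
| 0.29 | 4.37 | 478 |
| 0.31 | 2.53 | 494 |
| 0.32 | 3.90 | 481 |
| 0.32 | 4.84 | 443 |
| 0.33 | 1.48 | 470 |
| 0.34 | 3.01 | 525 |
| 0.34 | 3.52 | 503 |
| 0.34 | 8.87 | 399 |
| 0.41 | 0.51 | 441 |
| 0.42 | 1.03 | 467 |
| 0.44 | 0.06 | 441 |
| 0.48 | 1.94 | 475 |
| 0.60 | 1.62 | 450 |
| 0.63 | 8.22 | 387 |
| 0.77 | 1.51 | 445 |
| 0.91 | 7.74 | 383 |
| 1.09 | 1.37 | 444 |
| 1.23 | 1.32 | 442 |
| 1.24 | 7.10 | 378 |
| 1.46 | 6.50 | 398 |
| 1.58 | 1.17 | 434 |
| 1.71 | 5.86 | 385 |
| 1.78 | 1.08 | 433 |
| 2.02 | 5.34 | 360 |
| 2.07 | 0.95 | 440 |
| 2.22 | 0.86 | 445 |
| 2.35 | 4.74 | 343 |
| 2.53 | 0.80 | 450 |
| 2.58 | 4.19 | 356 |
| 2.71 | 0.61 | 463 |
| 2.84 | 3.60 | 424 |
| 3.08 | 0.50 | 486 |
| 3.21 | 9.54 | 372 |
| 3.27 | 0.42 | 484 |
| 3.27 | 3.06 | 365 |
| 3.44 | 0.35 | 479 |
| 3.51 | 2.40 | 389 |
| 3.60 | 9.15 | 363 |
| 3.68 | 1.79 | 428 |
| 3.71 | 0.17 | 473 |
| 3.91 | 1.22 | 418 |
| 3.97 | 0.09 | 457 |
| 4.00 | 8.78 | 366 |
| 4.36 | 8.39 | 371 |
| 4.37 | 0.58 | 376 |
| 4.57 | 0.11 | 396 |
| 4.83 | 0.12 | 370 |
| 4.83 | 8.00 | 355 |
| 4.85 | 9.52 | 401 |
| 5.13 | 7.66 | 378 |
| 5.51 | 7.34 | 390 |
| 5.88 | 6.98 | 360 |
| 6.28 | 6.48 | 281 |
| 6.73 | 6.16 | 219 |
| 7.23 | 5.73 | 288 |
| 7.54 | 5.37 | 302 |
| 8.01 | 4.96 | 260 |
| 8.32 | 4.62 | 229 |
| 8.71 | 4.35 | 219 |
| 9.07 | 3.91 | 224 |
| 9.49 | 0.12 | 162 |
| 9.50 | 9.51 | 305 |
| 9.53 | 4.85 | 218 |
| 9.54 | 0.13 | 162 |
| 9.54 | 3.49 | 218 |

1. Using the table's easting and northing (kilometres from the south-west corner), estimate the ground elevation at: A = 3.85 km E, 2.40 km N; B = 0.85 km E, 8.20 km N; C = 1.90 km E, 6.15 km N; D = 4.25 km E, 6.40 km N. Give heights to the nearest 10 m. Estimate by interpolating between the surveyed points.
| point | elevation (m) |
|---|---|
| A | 330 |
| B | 380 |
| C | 380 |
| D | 310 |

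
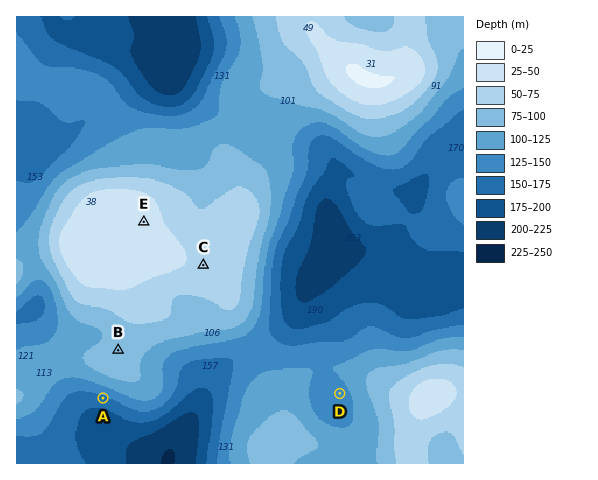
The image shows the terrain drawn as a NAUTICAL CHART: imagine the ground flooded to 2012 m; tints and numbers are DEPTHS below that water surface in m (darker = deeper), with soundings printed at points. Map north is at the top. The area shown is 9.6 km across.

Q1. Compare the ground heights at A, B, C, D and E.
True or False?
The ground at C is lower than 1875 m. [False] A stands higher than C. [False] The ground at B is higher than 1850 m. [True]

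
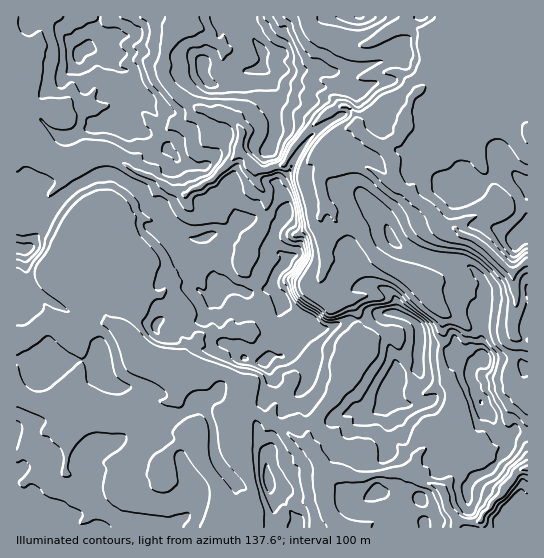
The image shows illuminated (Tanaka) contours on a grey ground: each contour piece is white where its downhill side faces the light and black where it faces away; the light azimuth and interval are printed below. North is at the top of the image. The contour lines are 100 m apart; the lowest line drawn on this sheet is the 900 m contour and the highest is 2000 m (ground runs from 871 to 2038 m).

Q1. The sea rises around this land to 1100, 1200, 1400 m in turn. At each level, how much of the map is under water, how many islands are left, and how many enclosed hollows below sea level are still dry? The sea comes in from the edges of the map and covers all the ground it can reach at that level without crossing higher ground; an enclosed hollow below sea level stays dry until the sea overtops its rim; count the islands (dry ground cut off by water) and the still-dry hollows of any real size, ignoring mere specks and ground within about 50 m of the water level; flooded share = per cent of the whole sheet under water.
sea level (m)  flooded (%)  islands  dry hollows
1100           12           0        0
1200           18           0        0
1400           30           0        0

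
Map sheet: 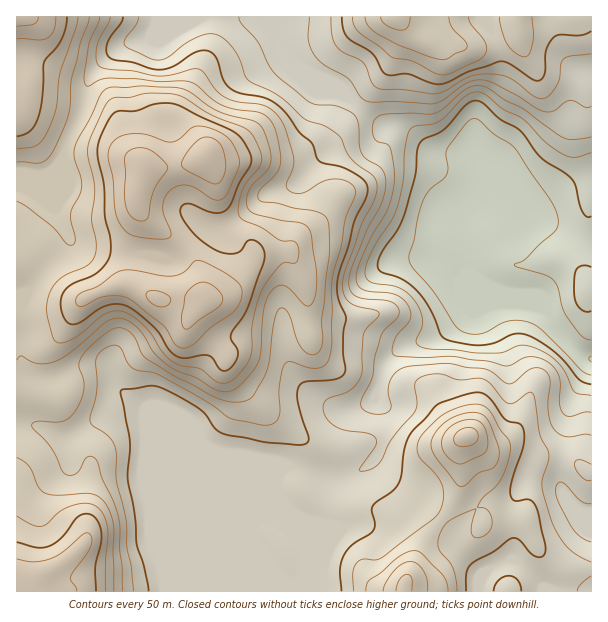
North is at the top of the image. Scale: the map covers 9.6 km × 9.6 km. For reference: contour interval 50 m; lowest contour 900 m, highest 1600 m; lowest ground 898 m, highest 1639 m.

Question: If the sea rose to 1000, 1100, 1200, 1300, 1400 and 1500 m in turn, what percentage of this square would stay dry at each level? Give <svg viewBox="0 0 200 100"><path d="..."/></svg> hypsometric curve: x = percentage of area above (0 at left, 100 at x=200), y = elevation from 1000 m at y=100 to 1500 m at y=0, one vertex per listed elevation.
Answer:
<svg viewBox="0 0 200 100"><path d="M178 100l-10-20-26-20-60-20-34-20-24-20"/></svg>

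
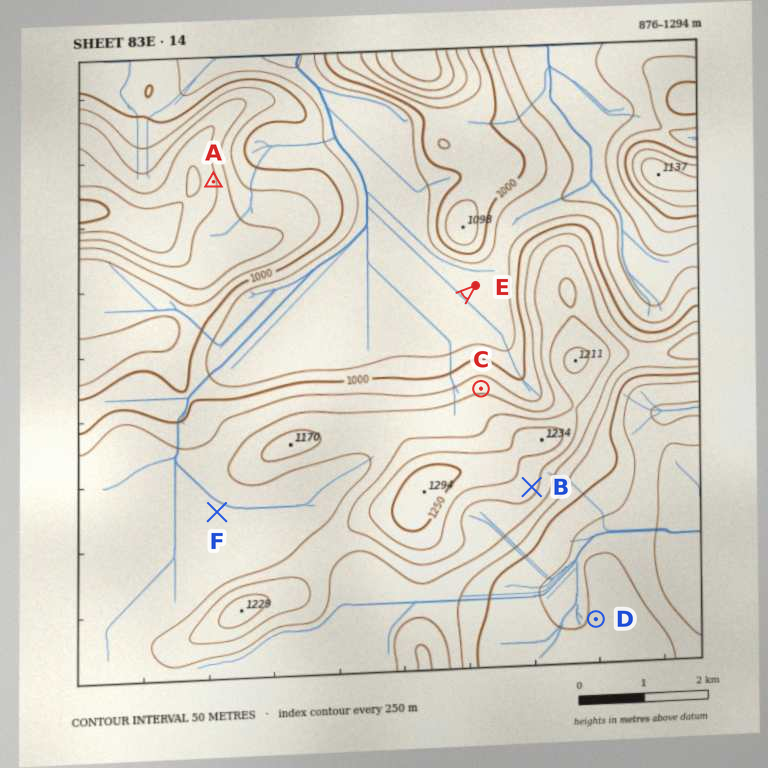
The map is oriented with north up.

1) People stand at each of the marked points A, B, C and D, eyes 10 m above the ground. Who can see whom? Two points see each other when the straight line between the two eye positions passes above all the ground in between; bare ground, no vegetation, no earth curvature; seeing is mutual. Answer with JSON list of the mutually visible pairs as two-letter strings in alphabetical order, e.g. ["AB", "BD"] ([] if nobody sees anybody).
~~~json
["AC", "BD"]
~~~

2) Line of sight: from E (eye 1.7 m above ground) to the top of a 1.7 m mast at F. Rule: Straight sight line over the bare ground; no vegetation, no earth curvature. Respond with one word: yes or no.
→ no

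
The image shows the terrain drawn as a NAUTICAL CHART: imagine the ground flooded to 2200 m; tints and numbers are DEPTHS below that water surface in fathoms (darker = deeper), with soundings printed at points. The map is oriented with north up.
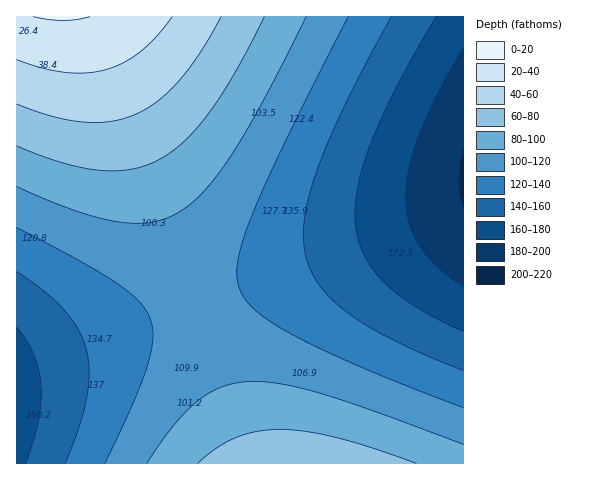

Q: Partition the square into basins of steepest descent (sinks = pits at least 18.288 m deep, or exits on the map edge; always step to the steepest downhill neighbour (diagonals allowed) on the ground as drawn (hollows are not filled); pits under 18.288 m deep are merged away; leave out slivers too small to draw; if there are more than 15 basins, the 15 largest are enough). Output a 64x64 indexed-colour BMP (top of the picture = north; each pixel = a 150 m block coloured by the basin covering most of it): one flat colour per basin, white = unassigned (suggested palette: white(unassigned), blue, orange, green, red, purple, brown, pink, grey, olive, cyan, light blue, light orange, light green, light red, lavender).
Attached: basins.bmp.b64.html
<image width="64" height="64" href="data:image/bmp;base64,Qk12CAAAAAAAAHYAAAAoAAAAQAAAAEAAAAABAAQAAAAAAAAIAAATCwAAEwsAABAAAAAAAAAA////ALR3HwAOf/8ALKAsACgn1gC9Z5QAS1aMAMJ34wB/f38AIr28AM++FwDox64AeLv/AIrfmACWmP8A1bDFACIiIiIiIiIiIiIiIiIiIiIhERERERERERERERERERERIiIiIiIiIiIiIiIiIiIiIiEREREREREREREREREREREiIiIiIiIiIiIiIiIiIiIiIRERERERERERERERERERESIiIiIiIiIiIiIiIiIiIiIRERERERERERERERERERERIiIiIiIiIiIiIiIiIiIiIhEREREREREREREREREREREiIiIiIiIiIiIiIiIiIiIiERERERERERERERERERERESIiIiIiIiIiIiIiIiIiIiERERERERERERERERERERERIiIiIiIiIiIiIiIiIiIiIREREREREREREREREREREREiIiIiIiIiIiIiIiIiIiIhERERERERERERERERERERESIiIiIiIiIiIiIiIiIiIhERERERERERERERERERERERIiIiIiIiIiIiIiIiIiIiEREREREREREREREREREREREiIiIiIiIiIiIiIiIiIiIRERERERERERERERERERERESIiIiIiIiIiIiIiIiIiIRERERERERERERERERERERERIiIiIiIiIiIiIiIiIiIhEREREREREREREREREREREREiIiIiIiIiIiIiIiIiIhERERERERERERERERERERERESIiIiIiIiIiIiIiIiIiERERERERERERERERERERERERIiIiIiIiIiIiIiIiIiIREREREREREREREREREREREREiIiIiIiIiIiIiIiIiIRERERERERERERERERERERERESIiIiIiIiIiIiIiIiIhERERERERERERERERERERERERIiIiIiIiIiIiIiIiIiEREREREREREREREREREREREREiIiIiIiIiIiIiIiIiERERERERERERERERERERERERESIiIiIiIiIiIiIiIiIRERERERERERERERERERERERERIiIiIiIiIiIiIiIiIhEREREREREREREREREREREREREiIiIiIiIiIiIiIiIhERERERERERERERERERERERERESIiIiIiIiIiIiIiIiERERERERERERERERERERERERERIiIiIiIiIiIiIiIiIREREREREREREREREREREREREREiIiIiIiIiIiIiIiIRERERERERERERERERERERERERESIiIiIiIiIiIiIiIhERERERERERERERERERERERERERIiIiIiIiIiIiIiIiEREREREREREREREREREREREREREiIiIiIiIiIiIiIiERERERERERERERERERERERERERESIiIiIiIiIiIiIiIRERERERERERERERERERERERERERIiIiIiIiIiIiIiIREREREREREREREREREREREREREREiIiIiIiIiIiIiIhERERERERERERERERERERERERERESIiIiIiIiIiIiIiERERERERERERERERERERERERERERIiIiIiIiIiIiIiEREREREREREREREREREREREREREREiIiIiIiIiIiIiIRERERERERERERERERERERERERERESIiIiIiIiIiIiIhERERERERERERERERERERERERERERIiIiIiIiIiIiIhEREREREREREREREREREREREREREREiIiIiIiIiIiIiERERERERERERERERERERERERERERESIiIiIiIiIiIiIRERERERERERERERERERERERERERERIiIiIiIiIiIiIREREREREREREREREREREREREREREREiIiIiIiIiIiIhERERERERERERERERERERERERERERESIiIiIiIiIiIiERERERERERERERERERERERERERERERIiIiIiIiIiIiEREREREREREREREREREREREREREREREiIiIiIiIiIiIRERERERERERERERERERERERERERERESIiIiIiIiIiIhERERERERERERERERERERERERERERERIiIiIiIiIiIhEREREREREREREREREREREREREREREREiIiIiIiIiIiERERERERERERERERERERERERERERERESIiIiIiIiIiERERERERERERERERERERERERERERERERIiIiIiIiIiIREREREREREREREREREREREREREREREREiIiIiIiIiIhERERERERERERERERERERERERERERERESIiIiIiIiIhERERERERERERERERERERERERERERERERIiIiIiIiIiEREREREREREREREREREREREREREREREREiIiIiIiIiIRERERERERERERERERERERERERERERERESIiIiIiIiIRERERERERERERERERERERERERERERERERIiIiIiIiIhEREREREREREREREREREREREREREREREREiIiIiIiIiERERERERERERERERERERERERERERERERESIiIiIiIiERERERERERERERERERERERERERERERERERIiIiIiIiIREREREREREREREREREREREREREREREREREiIiIiIiIhERERERERERERERERERERERERERERERERESIiIiIiIhERERERERERERERERERERERERERERERERERIiIiIiIiEREREREREREREREREREREREREREREREREREiIiIiIiIRERERERERERERERERERERERERERERERERESIiIiIiIRERERERERERERERERERERERERERERERERER"/>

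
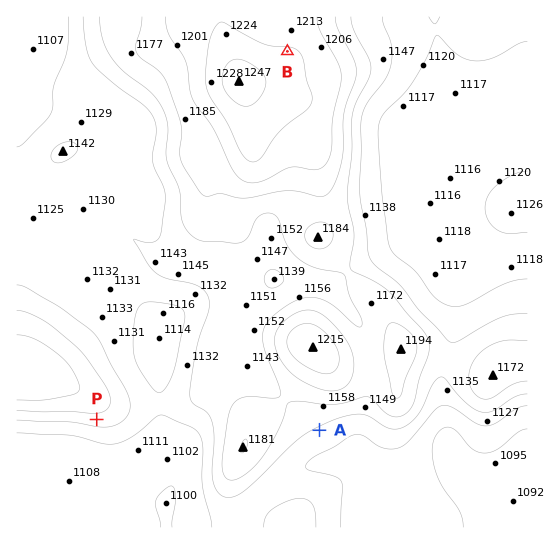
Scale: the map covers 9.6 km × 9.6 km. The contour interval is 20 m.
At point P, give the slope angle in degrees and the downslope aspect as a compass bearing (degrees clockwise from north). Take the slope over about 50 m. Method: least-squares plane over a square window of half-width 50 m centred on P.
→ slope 5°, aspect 183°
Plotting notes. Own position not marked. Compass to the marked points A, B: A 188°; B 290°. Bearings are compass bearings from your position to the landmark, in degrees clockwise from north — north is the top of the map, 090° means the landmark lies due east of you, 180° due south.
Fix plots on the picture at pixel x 368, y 81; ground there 1160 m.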